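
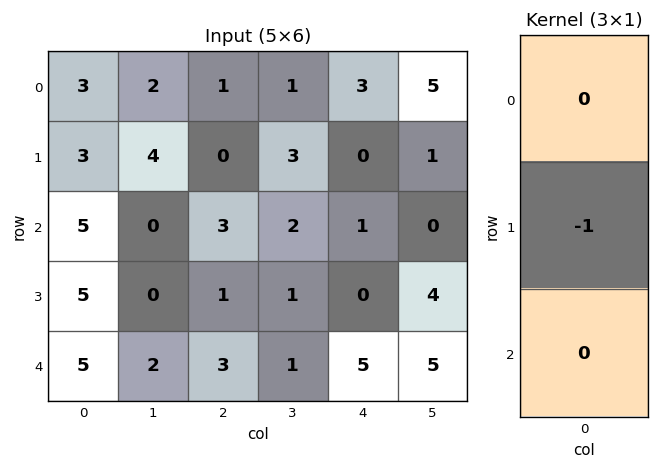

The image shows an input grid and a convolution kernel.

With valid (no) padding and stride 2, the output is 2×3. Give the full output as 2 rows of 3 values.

Output[0,0]: The receptive field on the input at this output position is [3 / 3 / 5]. Elementwise product with the kernel and sum: 3·-1.
Output[0,1]: The receptive field on the input at this output position is [1 / 0 / 3]. Elementwise product with the kernel and sum: 0·-1.

-3 0 0
-5 -1 0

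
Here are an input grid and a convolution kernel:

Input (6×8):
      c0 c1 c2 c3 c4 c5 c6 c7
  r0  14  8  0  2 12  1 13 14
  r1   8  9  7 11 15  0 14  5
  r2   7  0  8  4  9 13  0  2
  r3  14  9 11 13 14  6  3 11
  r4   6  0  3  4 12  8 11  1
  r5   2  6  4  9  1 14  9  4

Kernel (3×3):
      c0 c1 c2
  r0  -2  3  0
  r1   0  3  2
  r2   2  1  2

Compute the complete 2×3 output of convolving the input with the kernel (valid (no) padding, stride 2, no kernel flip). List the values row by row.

Output[0,0]: The receptive field on the input at this output position is [14 8 0 / 8 9 7 / 7 0 8]. Elementwise product with the kernel and sum: 14·-2 + 8·3 + 9·3 + 7·2 + 7·2 + 0·1 + 8·2.

67 107 38
53 97 99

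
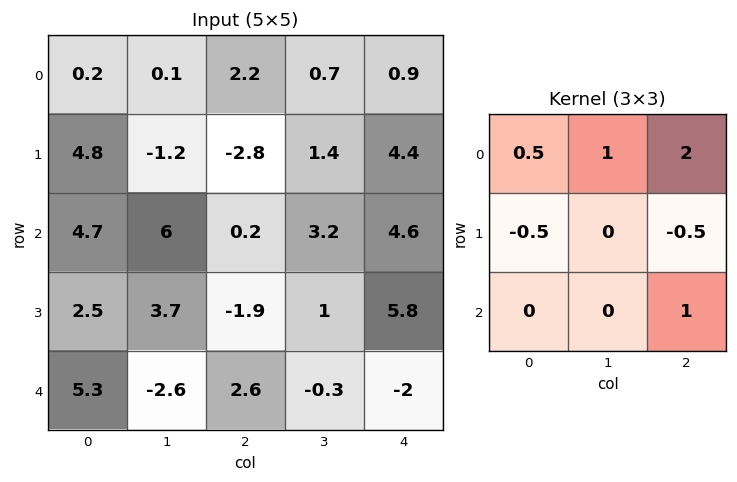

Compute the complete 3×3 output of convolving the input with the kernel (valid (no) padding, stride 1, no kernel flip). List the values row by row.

3.8 6.75 7.4
-8.75 -4.2 12.2
11.05 6.95 8.55

Output[0,0]: The receptive field on the input at this output position is [0.2 0.1 2.2 / 4.8 -1.2 -2.8 / 4.7 6 0.2]. Elementwise product with the kernel and sum: 0.2·0.5 + 0.1·1 + 2.2·2 + 4.8·-0.5 + -2.8·-0.5 + 0.2·1.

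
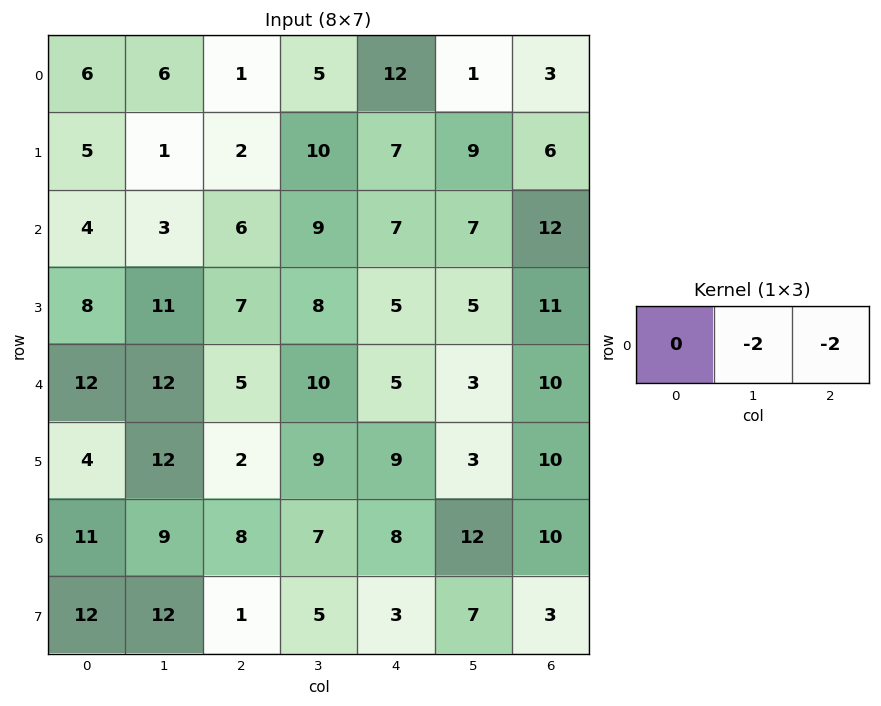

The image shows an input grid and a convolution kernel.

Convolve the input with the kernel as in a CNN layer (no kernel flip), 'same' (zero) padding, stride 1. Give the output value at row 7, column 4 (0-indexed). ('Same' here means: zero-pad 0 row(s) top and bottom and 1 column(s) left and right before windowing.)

The receptive field on the zero-padded input at this output position is [5 3 7]. Elementwise product with the kernel and sum: 3·-2 + 7·-2.

-20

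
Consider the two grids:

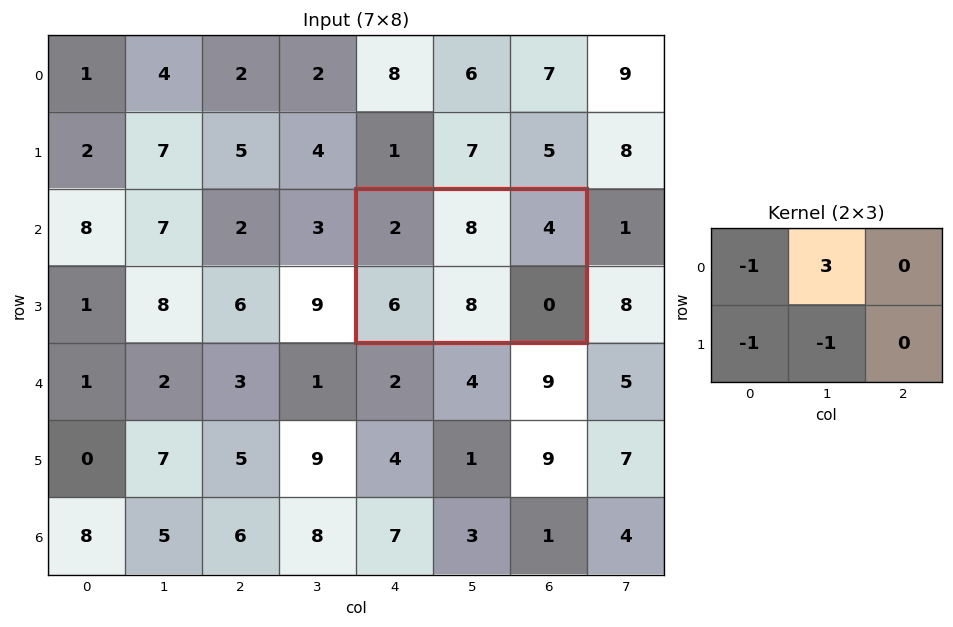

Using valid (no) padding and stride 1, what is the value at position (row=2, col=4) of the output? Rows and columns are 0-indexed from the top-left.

8

The receptive field on the input at this output position is [2 8 4 / 6 8 0]. Elementwise product with the kernel and sum: 2·-1 + 8·3 + 6·-1 + 8·-1.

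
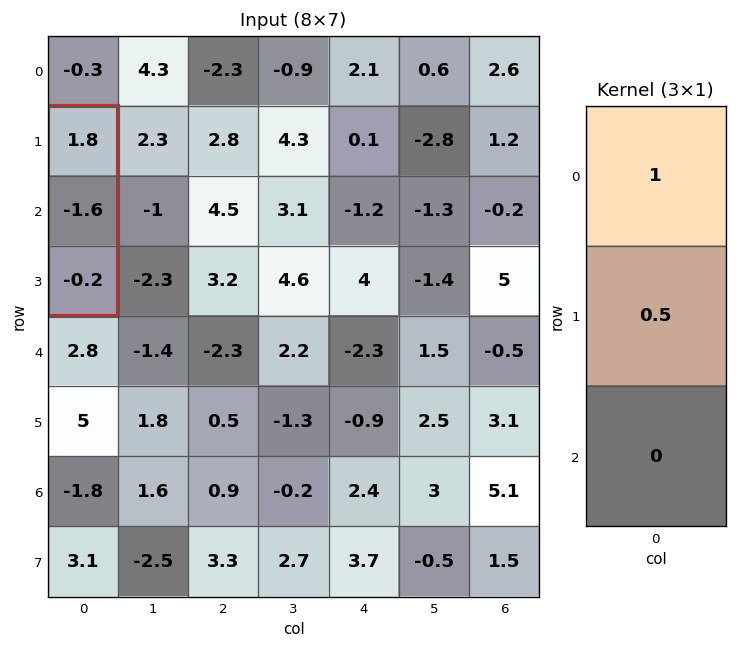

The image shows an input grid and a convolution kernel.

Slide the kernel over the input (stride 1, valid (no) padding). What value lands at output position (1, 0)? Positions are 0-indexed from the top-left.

1

The receptive field on the input at this output position is [1.8 / -1.6 / -0.2]. Elementwise product with the kernel and sum: 1.8·1 + -1.6·0.5.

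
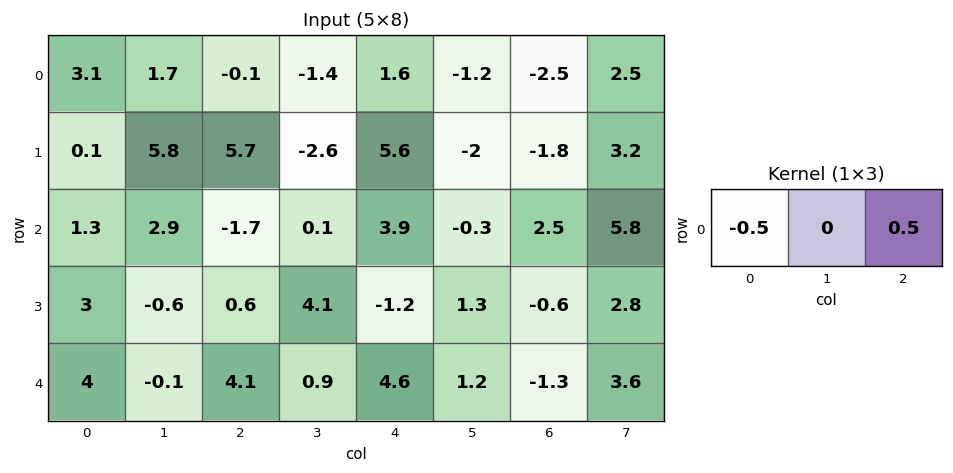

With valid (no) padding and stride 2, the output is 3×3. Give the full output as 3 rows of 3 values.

-1.6 0.85 -2.05
-1.5 2.8 -0.7
0.05 0.25 -2.95

Output[0,0]: The receptive field on the input at this output position is [3.1 1.7 -0.1]. Elementwise product with the kernel and sum: 3.1·-0.5 + -0.1·0.5.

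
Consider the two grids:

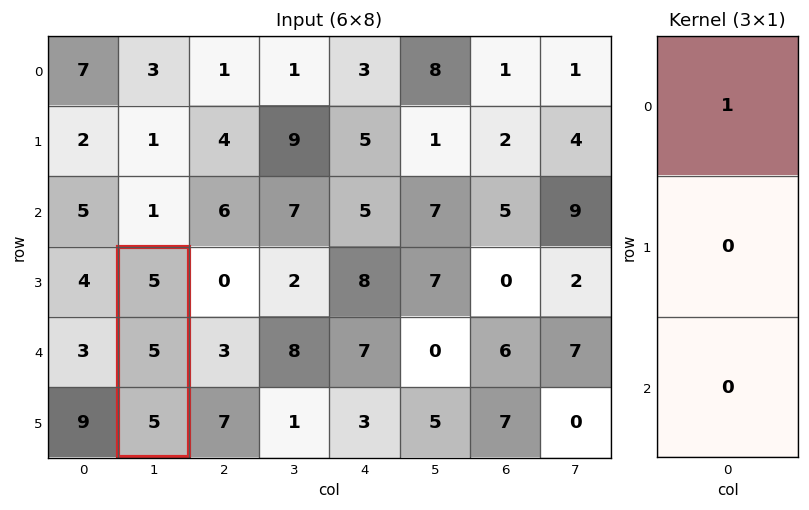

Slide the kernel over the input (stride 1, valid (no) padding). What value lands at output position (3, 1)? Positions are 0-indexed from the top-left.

The receptive field on the input at this output position is [5 / 5 / 5]. Elementwise product with the kernel and sum: 5·1.

5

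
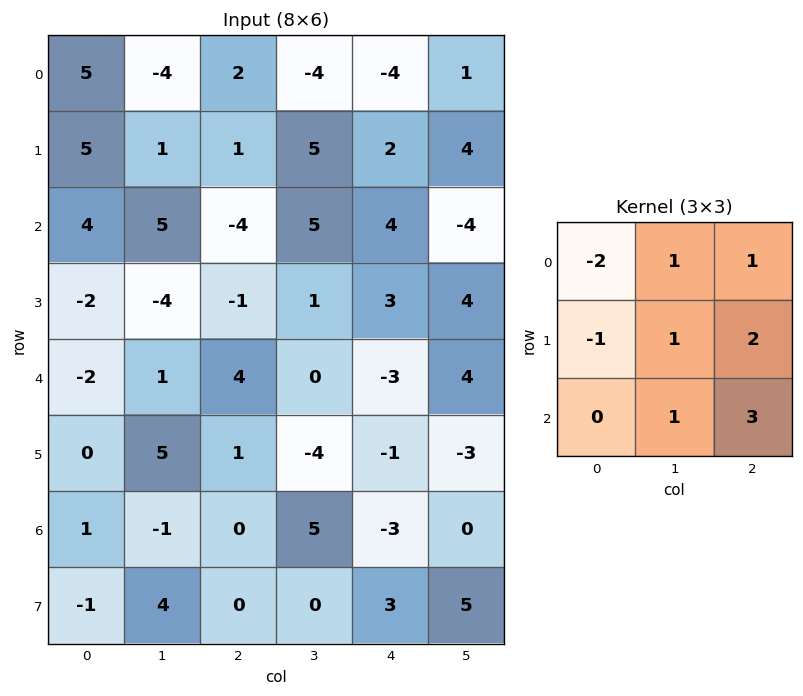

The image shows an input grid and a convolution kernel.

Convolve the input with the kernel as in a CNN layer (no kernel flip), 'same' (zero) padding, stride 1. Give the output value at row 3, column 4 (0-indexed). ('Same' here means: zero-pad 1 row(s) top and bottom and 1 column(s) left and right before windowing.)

9

The receptive field on the zero-padded input at this output position is [5 4 -4 / 1 3 4 / 0 -3 4]. Elementwise product with the kernel and sum: 5·-2 + 4·1 + -4·1 + 1·-1 + 3·1 + 4·2 + -3·1 + 4·3.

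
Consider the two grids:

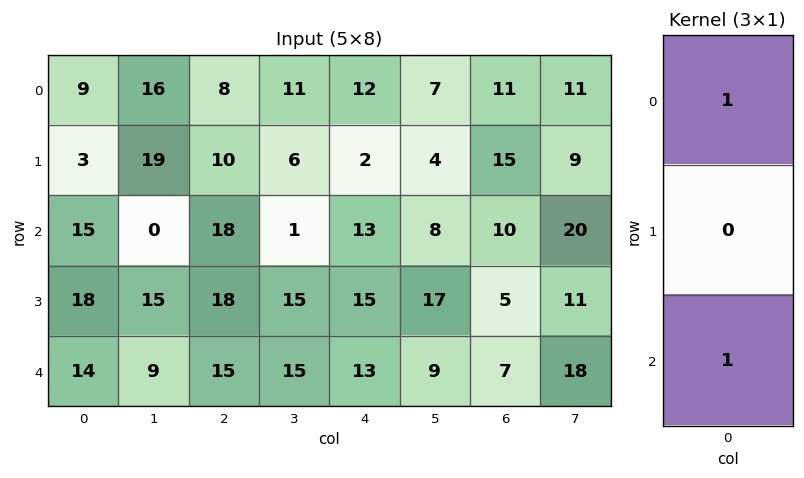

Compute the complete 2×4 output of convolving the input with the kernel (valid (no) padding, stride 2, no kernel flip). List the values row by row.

24 26 25 21
29 33 26 17

Output[0,0]: The receptive field on the input at this output position is [9 / 3 / 15]. Elementwise product with the kernel and sum: 9·1 + 15·1.
Output[0,1]: The receptive field on the input at this output position is [8 / 10 / 18]. Elementwise product with the kernel and sum: 8·1 + 18·1.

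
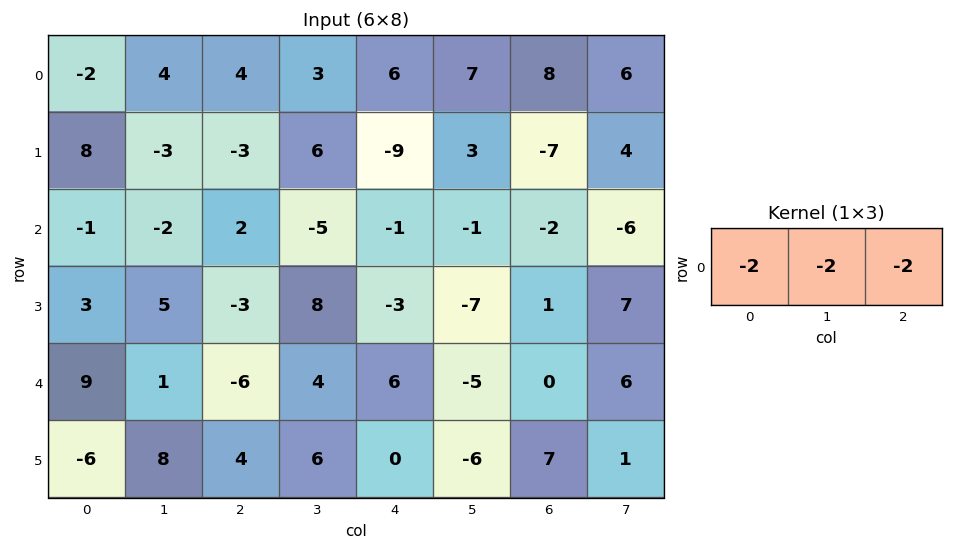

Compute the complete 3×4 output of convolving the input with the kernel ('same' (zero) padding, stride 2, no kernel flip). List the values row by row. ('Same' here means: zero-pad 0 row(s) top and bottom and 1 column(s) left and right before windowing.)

Output[0,0]: The receptive field on the zero-padded input at this output position is [0 -2 4]. Elementwise product with the kernel and sum: 0·-2 + -2·-2 + 4·-2.

-4 -22 -32 -42
6 10 14 18
-20 2 -10 -2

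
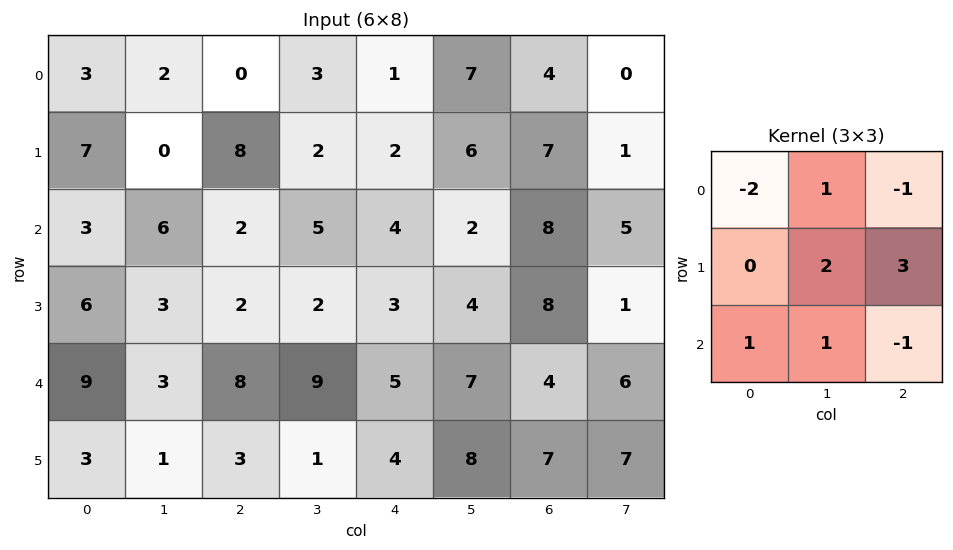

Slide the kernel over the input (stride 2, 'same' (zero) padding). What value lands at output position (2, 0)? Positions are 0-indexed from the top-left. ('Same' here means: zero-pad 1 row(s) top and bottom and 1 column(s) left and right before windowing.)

32

The receptive field on the zero-padded input at this output position is [0 6 3 / 0 9 3 / 0 3 1]. Elementwise product with the kernel and sum: 0·-2 + 6·1 + 3·-1 + 9·2 + 3·3 + 0·1 + 3·1 + 1·-1.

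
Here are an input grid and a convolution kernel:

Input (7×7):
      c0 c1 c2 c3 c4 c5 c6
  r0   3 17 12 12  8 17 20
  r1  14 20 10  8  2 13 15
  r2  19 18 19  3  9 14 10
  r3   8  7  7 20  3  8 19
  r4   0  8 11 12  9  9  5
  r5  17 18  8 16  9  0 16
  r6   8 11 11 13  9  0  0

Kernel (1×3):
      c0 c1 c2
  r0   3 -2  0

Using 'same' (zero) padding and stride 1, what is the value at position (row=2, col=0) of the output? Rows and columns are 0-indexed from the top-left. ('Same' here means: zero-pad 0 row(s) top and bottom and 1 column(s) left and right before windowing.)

-38

The receptive field on the zero-padded input at this output position is [0 19 18]. Elementwise product with the kernel and sum: 0·3 + 19·-2.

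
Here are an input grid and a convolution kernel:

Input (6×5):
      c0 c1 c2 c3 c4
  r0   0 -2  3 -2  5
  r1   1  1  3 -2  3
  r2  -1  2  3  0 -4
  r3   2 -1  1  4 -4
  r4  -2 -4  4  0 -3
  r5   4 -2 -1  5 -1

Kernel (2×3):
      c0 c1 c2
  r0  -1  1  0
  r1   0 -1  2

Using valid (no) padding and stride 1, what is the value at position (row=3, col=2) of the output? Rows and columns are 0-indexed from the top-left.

-3

The receptive field on the input at this output position is [1 4 -4 / 4 0 -3]. Elementwise product with the kernel and sum: 1·-1 + 4·1 + 0·-1 + -3·2.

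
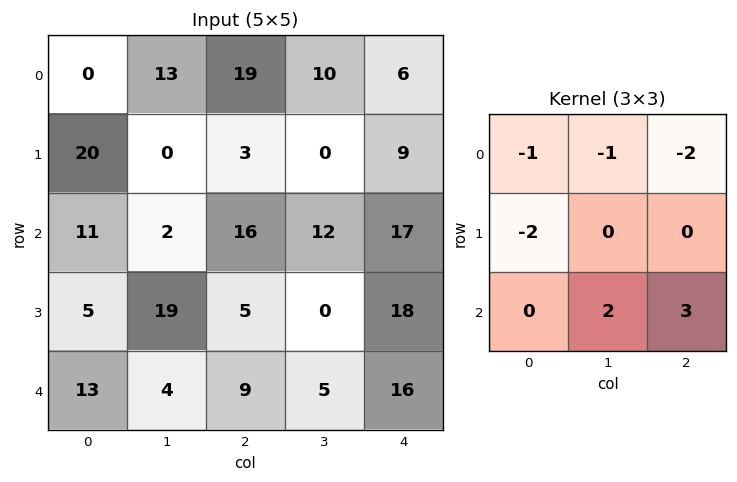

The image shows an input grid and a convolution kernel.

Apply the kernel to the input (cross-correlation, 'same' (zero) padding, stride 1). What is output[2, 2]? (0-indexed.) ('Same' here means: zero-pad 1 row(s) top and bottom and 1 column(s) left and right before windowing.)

The receptive field on the zero-padded input at this output position is [0 3 0 / 2 16 12 / 19 5 0]. Elementwise product with the kernel and sum: 0·-1 + 3·-1 + 0·-2 + 2·-2 + 5·2 + 0·3.

3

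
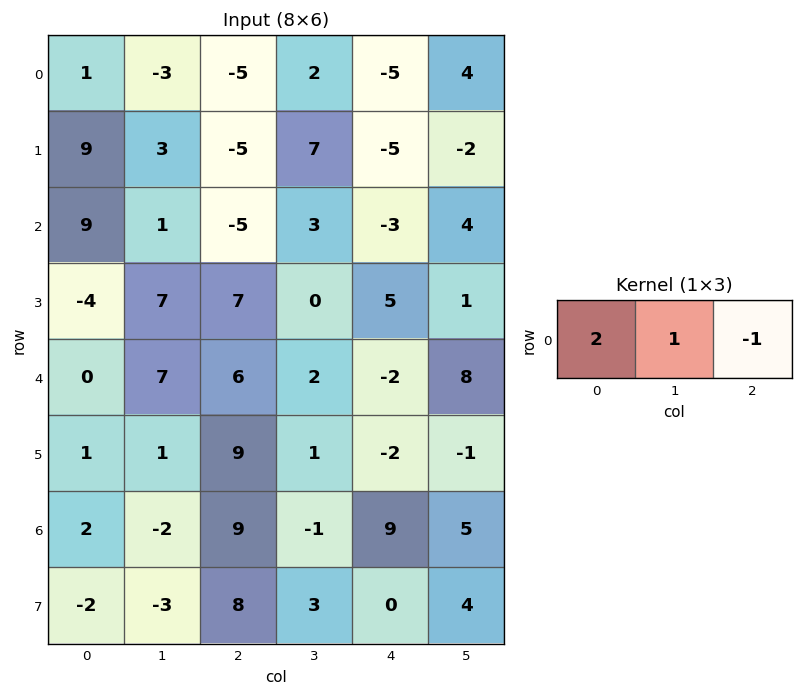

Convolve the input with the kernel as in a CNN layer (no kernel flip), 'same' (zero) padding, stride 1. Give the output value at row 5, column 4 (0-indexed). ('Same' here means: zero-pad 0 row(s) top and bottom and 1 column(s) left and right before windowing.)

1

The receptive field on the zero-padded input at this output position is [1 -2 -1]. Elementwise product with the kernel and sum: 1·2 + -2·1 + -1·-1.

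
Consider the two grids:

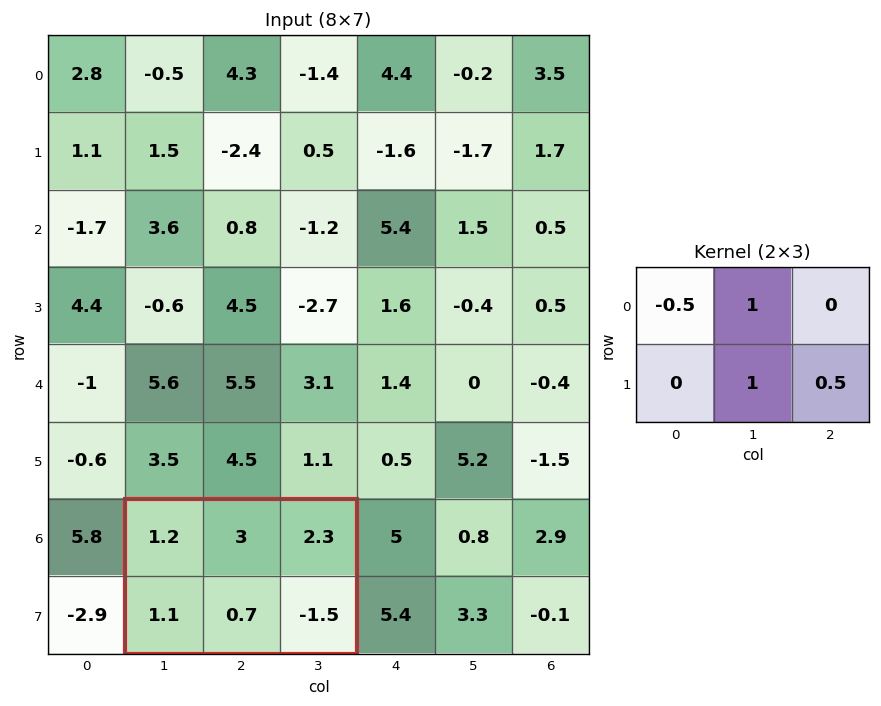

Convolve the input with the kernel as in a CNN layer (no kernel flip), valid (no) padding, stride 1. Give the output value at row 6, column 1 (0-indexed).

The receptive field on the input at this output position is [1.2 3 2.3 / 1.1 0.7 -1.5]. Elementwise product with the kernel and sum: 1.2·-0.5 + 3·1 + 0.7·1 + -1.5·0.5.

2.35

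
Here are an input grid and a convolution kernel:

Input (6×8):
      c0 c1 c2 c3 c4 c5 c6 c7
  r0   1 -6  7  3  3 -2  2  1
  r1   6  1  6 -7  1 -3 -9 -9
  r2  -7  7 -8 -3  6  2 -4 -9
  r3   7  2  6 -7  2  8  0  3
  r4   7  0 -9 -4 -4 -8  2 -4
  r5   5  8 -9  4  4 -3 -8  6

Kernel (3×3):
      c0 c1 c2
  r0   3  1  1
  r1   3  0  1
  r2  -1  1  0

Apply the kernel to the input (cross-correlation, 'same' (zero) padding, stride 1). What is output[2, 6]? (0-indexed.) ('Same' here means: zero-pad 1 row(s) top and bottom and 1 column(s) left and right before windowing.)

-38

The receptive field on the zero-padded input at this output position is [-3 -9 -9 / 2 -4 -9 / 8 0 3]. Elementwise product with the kernel and sum: -3·3 + -9·1 + -9·1 + 2·3 + -9·1 + 8·-1 + 0·1.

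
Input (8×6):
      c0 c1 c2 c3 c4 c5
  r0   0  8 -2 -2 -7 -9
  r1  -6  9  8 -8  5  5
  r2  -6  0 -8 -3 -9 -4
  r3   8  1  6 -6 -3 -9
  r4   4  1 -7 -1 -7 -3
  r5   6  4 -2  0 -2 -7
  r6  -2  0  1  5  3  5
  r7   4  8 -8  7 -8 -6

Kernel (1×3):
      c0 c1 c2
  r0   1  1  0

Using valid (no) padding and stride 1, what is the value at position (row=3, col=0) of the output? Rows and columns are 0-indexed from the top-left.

9

The receptive field on the input at this output position is [8 1 6]. Elementwise product with the kernel and sum: 8·1 + 1·1.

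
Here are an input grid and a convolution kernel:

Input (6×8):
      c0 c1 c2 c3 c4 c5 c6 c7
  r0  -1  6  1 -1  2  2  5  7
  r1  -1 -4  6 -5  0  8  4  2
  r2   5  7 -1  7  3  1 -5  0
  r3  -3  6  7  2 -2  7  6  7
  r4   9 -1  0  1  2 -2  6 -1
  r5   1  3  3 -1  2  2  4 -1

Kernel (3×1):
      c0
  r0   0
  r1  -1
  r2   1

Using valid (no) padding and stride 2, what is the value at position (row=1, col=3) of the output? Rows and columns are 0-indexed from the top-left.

0

The receptive field on the input at this output position is [-5 / 6 / 6]. Elementwise product with the kernel and sum: 6·-1 + 6·1.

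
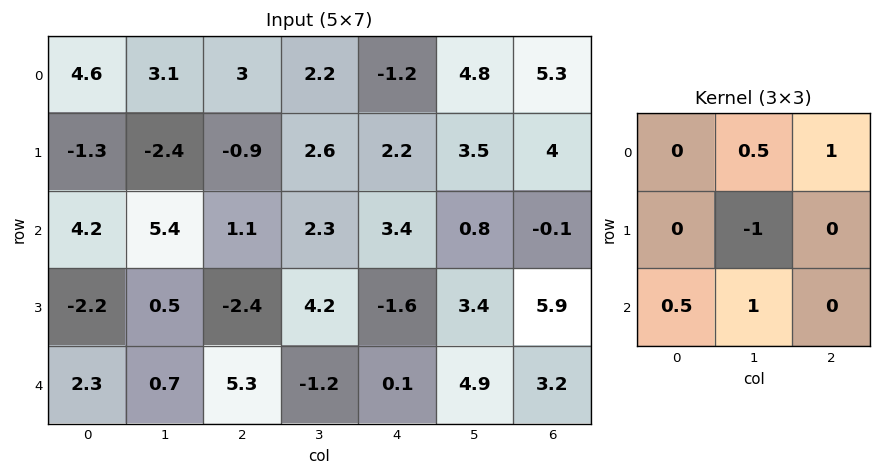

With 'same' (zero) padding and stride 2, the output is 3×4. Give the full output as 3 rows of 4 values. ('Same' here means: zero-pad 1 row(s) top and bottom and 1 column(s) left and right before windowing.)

-5.9 -5.1 4.7 0.45
-9.45 -1.1 1.7 9.7
-2.9 -2.3 2.5 -0.25

Output[0,0]: The receptive field on the zero-padded input at this output position is [0 0 0 / 0 4.6 3.1 / 0 -1.3 -2.4]. Elementwise product with the kernel and sum: 0·0.5 + 0·1 + 4.6·-1 + 0·0.5 + -1.3·1.
Output[0,1]: The receptive field on the zero-padded input at this output position is [0 0 0 / 3.1 3 2.2 / -2.4 -0.9 2.6]. Elementwise product with the kernel and sum: 0·0.5 + 0·1 + 3·-1 + -2.4·0.5 + -0.9·1.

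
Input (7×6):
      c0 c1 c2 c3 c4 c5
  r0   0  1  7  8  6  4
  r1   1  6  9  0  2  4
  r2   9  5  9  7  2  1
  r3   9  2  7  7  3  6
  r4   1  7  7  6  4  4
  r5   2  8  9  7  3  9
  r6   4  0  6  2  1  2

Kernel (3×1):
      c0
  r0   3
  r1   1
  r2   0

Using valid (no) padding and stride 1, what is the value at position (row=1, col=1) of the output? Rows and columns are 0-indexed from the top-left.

The receptive field on the input at this output position is [6 / 5 / 2]. Elementwise product with the kernel and sum: 6·3 + 5·1.

23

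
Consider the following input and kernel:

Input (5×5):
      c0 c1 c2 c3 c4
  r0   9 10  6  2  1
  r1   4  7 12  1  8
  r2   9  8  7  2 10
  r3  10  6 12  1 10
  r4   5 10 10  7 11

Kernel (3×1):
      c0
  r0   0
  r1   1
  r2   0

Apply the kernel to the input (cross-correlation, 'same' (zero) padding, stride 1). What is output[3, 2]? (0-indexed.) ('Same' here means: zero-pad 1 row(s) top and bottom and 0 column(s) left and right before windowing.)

12

The receptive field on the zero-padded input at this output position is [7 / 12 / 10]. Elementwise product with the kernel and sum: 12·1.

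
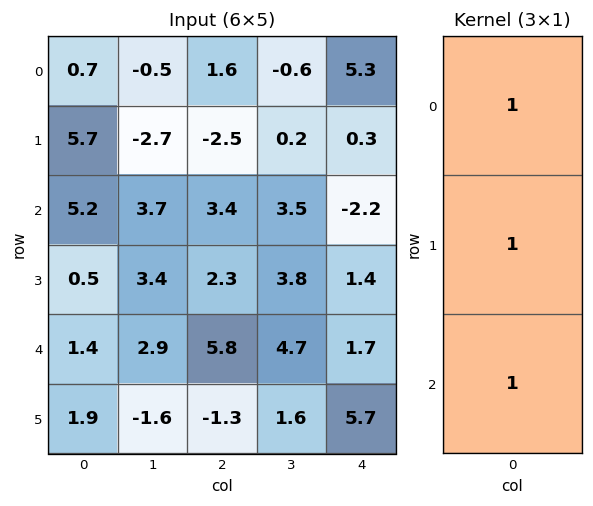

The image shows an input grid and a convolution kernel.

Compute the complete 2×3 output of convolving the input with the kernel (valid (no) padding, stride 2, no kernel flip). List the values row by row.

11.6 2.5 3.4
7.1 11.5 0.9

Output[0,0]: The receptive field on the input at this output position is [0.7 / 5.7 / 5.2]. Elementwise product with the kernel and sum: 0.7·1 + 5.7·1 + 5.2·1.
Output[0,1]: The receptive field on the input at this output position is [1.6 / -2.5 / 3.4]. Elementwise product with the kernel and sum: 1.6·1 + -2.5·1 + 3.4·1.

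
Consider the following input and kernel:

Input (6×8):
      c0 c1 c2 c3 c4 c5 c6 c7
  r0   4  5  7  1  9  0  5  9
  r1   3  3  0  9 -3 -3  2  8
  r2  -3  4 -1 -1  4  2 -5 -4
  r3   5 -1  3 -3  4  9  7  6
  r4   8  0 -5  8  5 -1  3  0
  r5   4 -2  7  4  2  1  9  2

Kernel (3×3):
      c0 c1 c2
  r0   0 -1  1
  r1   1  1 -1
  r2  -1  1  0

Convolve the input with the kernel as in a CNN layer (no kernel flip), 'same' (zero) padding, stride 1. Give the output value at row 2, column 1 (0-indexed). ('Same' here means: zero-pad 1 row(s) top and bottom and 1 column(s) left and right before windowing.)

The receptive field on the zero-padded input at this output position is [3 3 0 / -3 4 -1 / 5 -1 3]. Elementwise product with the kernel and sum: 3·-1 + 0·1 + -3·1 + 4·1 + -1·-1 + 5·-1 + -1·1.

-7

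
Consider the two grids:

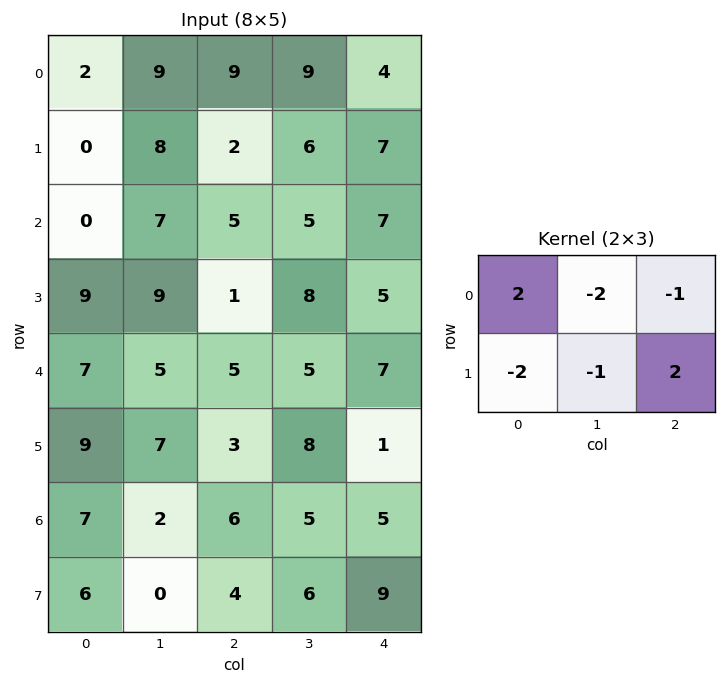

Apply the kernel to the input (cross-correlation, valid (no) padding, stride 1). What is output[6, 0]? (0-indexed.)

0

The receptive field on the input at this output position is [7 2 6 / 6 0 4]. Elementwise product with the kernel and sum: 7·2 + 2·-2 + 6·-1 + 6·-2 + 0·-1 + 4·2.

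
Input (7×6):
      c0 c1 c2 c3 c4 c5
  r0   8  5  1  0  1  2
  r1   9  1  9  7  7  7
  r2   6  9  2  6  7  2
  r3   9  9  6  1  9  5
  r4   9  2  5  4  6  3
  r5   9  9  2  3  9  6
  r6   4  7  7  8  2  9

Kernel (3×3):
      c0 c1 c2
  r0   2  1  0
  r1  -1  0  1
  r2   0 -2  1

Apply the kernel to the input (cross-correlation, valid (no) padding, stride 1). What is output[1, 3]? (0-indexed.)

The receptive field on the input at this output position is [7 7 7 / 6 7 2 / 1 9 5]. Elementwise product with the kernel and sum: 7·2 + 7·1 + 6·-1 + 2·1 + 9·-2 + 5·1.

4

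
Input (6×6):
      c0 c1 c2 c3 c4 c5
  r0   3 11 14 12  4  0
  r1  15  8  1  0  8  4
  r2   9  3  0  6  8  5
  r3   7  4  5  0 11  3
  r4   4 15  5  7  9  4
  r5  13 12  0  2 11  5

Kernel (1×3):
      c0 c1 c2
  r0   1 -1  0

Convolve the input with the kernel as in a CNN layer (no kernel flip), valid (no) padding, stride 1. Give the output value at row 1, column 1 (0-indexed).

The receptive field on the input at this output position is [8 1 0]. Elementwise product with the kernel and sum: 8·1 + 1·-1.

7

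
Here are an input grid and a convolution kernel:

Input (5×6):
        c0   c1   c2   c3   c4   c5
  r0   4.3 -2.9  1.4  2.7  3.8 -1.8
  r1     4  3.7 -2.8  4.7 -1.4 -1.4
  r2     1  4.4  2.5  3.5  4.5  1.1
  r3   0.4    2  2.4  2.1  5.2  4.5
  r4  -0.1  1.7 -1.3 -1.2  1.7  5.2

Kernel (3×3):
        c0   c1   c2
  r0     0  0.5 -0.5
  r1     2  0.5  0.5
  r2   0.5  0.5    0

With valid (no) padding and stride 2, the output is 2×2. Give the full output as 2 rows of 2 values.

9 -1.5
4.75 6.7

Output[0,0]: The receptive field on the input at this output position is [4.3 -2.9 1.4 / 4 3.7 -2.8 / 1 4.4 2.5]. Elementwise product with the kernel and sum: -2.9·0.5 + 1.4·-0.5 + 4·2 + 3.7·0.5 + -2.8·0.5 + 1·0.5 + 4.4·0.5.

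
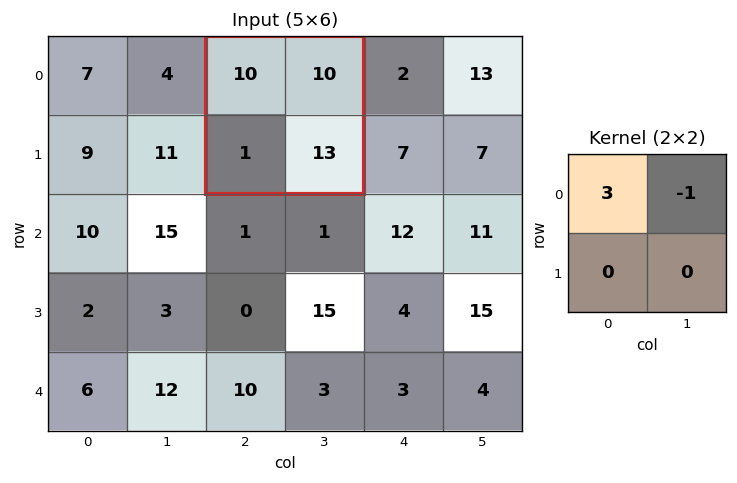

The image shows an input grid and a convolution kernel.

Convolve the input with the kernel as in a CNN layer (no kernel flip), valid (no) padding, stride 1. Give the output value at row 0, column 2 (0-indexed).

20

The receptive field on the input at this output position is [10 10 / 1 13]. Elementwise product with the kernel and sum: 10·3 + 10·-1.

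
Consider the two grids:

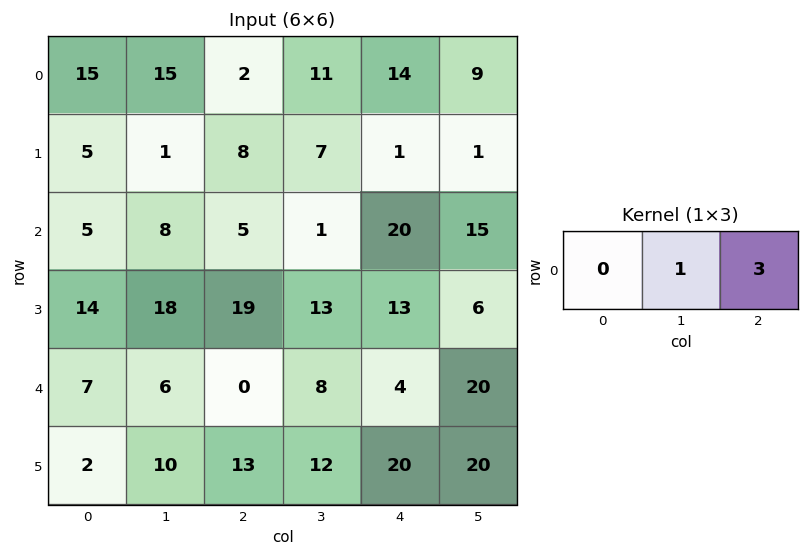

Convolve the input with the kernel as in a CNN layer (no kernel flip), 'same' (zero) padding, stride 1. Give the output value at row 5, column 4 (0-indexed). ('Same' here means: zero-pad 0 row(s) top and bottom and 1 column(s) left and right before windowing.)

80

The receptive field on the zero-padded input at this output position is [12 20 20]. Elementwise product with the kernel and sum: 20·1 + 20·3.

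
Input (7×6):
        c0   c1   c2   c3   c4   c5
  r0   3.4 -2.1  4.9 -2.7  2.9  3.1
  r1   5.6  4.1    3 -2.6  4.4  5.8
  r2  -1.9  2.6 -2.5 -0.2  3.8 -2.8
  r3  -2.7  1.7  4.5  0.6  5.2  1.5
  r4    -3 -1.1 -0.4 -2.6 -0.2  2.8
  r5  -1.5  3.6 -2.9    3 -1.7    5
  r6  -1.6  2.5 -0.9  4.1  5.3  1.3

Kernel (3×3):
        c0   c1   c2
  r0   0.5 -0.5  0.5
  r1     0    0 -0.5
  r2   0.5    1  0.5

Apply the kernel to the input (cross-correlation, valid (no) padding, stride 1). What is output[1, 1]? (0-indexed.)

The receptive field on the input at this output position is [4.1 3 -2.6 / 2.6 -2.5 -0.2 / 1.7 4.5 0.6]. Elementwise product with the kernel and sum: 4.1·0.5 + 3·-0.5 + -2.6·0.5 + -0.2·-0.5 + 1.7·0.5 + 4.5·1 + 0.6·0.5.

5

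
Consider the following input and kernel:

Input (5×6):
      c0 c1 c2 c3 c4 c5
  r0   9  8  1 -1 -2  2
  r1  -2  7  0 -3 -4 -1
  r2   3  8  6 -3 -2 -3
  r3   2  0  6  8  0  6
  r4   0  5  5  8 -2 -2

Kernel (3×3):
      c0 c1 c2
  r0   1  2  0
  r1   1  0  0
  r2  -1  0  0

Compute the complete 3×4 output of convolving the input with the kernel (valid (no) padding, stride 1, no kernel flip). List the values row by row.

Output[0,0]: The receptive field on the input at this output position is [9 8 1 / -2 7 0 / 3 8 6]. Elementwise product with the kernel and sum: 9·1 + 8·2 + -2·1 + 3·-1.

20 9 -7 -5
13 15 -6 -22
21 15 1 -7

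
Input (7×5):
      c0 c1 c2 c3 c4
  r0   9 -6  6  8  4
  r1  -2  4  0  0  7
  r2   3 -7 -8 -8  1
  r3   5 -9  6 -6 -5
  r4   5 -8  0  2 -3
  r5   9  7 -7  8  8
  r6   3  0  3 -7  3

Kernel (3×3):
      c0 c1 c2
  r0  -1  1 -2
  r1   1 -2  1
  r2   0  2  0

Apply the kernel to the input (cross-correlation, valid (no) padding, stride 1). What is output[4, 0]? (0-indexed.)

The receptive field on the input at this output position is [5 -8 0 / 9 7 -7 / 3 0 3]. Elementwise product with the kernel and sum: 5·-1 + -8·1 + 0·-2 + 9·1 + 7·-2 + -7·1 + 0·2.

-25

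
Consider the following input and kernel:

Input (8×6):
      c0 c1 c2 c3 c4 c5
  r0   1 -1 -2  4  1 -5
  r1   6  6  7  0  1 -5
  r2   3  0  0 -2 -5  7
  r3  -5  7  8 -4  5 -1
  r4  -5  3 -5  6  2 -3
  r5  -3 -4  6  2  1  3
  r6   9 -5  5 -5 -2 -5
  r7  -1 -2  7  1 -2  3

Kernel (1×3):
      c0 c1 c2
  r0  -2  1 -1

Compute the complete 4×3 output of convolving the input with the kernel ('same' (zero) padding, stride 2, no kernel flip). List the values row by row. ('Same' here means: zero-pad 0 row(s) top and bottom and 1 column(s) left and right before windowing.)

2 -4 -2
3 2 -8
-8 -17 -7
14 20 13

Output[0,0]: The receptive field on the zero-padded input at this output position is [0 1 -1]. Elementwise product with the kernel and sum: 0·-2 + 1·1 + -1·-1.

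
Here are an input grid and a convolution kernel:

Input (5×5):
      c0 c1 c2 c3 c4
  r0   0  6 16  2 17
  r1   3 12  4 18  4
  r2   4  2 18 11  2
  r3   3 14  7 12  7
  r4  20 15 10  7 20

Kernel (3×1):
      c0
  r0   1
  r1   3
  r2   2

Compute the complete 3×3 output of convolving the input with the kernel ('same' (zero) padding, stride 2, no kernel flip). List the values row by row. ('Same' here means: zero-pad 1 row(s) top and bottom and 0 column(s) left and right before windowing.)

Output[0,0]: The receptive field on the zero-padded input at this output position is [0 / 0 / 3]. Elementwise product with the kernel and sum: 0·1 + 0·3 + 3·2.
Output[0,1]: The receptive field on the zero-padded input at this output position is [0 / 16 / 4]. Elementwise product with the kernel and sum: 0·1 + 16·3 + 4·2.

6 56 59
21 72 24
63 37 67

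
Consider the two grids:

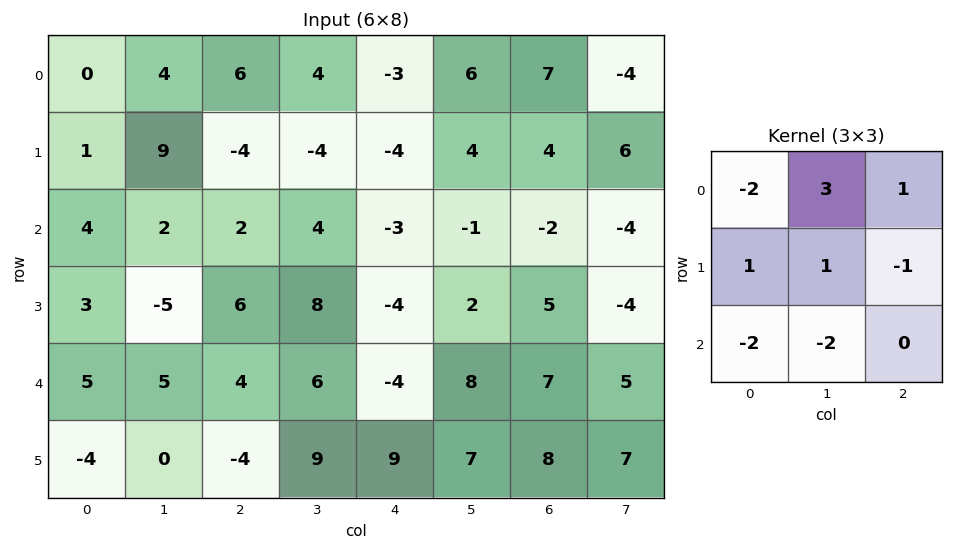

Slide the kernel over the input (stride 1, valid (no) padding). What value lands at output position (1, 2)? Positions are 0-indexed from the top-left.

-27

The receptive field on the input at this output position is [-4 -4 -4 / 2 4 -3 / 6 8 -4]. Elementwise product with the kernel and sum: -4·-2 + -4·3 + -4·1 + 2·1 + 4·1 + -3·-1 + 6·-2 + 8·-2.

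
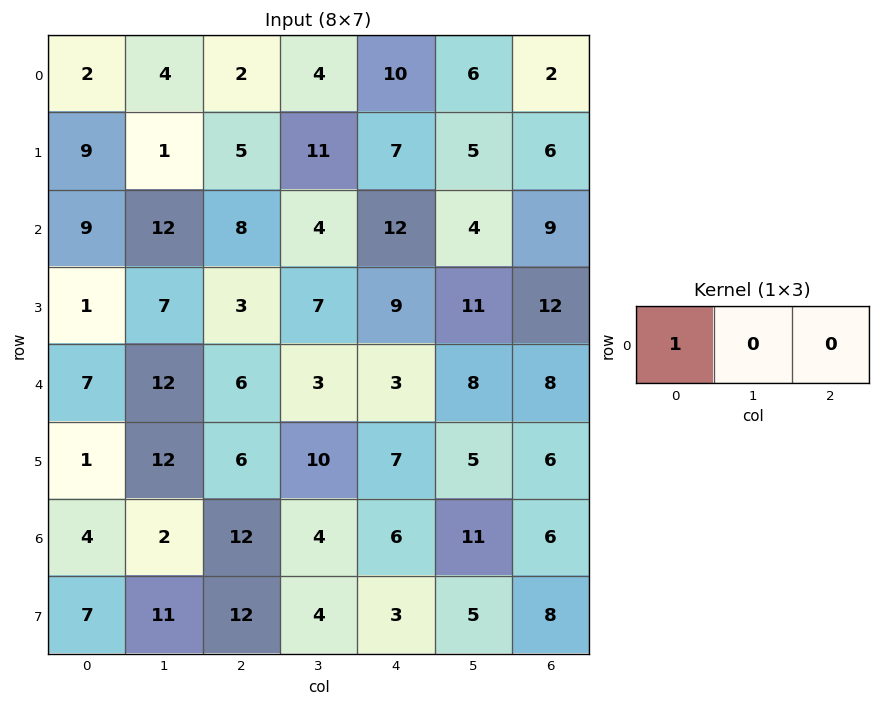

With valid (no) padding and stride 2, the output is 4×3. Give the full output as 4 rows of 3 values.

2 2 10
9 8 12
7 6 3
4 12 6

Output[0,0]: The receptive field on the input at this output position is [2 4 2]. Elementwise product with the kernel and sum: 2·1.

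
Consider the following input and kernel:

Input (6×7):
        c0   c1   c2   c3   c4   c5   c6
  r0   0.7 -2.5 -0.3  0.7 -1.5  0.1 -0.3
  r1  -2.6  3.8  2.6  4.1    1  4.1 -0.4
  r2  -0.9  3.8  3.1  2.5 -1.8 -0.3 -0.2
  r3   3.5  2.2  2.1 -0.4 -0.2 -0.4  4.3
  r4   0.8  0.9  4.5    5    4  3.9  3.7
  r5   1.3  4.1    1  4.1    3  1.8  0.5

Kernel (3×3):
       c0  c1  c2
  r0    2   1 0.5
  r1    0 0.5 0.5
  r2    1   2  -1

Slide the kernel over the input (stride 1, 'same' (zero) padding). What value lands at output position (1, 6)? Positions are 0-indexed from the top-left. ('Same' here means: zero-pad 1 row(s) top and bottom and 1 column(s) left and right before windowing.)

The receptive field on the zero-padded input at this output position is [0.1 -0.3 0 / 4.1 -0.4 0 / -0.3 -0.2 0]. Elementwise product with the kernel and sum: 0.1·2 + -0.3·1 + 0·0.5 + -0.4·0.5 + 0·0.5 + -0.3·1 + -0.2·2 + 0·-1.

-1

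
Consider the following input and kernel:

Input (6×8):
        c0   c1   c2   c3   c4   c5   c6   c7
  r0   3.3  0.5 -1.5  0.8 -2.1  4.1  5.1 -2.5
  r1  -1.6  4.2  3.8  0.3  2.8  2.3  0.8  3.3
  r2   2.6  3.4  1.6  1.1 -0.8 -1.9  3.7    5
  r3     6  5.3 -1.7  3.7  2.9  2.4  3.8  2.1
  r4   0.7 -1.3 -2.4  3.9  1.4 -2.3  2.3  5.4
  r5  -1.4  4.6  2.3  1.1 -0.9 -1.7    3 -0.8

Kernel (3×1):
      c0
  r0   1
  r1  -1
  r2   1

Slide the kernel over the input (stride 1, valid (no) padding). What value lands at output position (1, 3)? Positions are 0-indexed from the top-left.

The receptive field on the input at this output position is [0.3 / 1.1 / 3.7]. Elementwise product with the kernel and sum: 0.3·1 + 1.1·-1 + 3.7·1.

2.9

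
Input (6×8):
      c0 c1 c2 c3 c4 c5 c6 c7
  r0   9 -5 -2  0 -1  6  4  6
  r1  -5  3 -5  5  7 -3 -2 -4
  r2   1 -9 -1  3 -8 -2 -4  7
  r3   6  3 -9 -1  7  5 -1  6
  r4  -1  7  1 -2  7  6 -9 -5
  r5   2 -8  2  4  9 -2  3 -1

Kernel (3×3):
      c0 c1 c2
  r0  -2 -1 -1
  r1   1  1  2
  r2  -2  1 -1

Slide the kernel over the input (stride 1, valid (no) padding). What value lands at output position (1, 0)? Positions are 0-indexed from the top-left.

The receptive field on the input at this output position is [-5 3 -5 / 1 -9 -1 / 6 3 -9]. Elementwise product with the kernel and sum: -5·-2 + 3·-1 + -5·-1 + 1·1 + -9·1 + -1·2 + 6·-2 + 3·1 + -9·-1.

2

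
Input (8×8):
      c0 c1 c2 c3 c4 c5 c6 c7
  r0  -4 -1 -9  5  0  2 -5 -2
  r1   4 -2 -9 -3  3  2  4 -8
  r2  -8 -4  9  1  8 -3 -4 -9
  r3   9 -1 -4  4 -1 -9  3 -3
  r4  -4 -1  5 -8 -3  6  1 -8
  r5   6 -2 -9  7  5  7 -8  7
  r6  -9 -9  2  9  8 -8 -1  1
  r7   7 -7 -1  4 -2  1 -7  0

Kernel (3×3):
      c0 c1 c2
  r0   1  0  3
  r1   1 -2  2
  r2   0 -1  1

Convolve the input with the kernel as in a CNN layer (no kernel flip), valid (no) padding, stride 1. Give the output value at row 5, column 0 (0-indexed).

The receptive field on the input at this output position is [6 -2 -9 / -9 -9 2 / 7 -7 -1]. Elementwise product with the kernel and sum: 6·1 + -9·3 + -9·1 + -9·-2 + 2·2 + -7·-1 + -1·1.

-2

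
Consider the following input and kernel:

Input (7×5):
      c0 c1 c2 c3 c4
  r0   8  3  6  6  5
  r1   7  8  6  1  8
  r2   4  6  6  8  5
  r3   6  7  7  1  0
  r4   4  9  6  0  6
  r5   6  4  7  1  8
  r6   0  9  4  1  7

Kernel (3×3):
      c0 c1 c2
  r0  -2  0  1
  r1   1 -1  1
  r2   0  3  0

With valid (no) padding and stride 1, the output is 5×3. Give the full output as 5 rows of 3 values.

Output[0,0]: The receptive field on the input at this output position is [8 3 6 / 7 8 6 / 4 6 6]. Elementwise product with the kernel and sum: 8·-2 + 6·1 + 7·1 + 8·-1 + 6·1 + 6·3.
Output[0,1]: The receptive field on the input at this output position is [3 6 6 / 8 6 1 / 6 6 8]. Elementwise product with the kernel and sum: 3·-2 + 6·1 + 8·1 + 6·-1 + 1·1 + 6·3.

13 21 30
17 14 2
31 15 -1
8 11 1
34 -8 11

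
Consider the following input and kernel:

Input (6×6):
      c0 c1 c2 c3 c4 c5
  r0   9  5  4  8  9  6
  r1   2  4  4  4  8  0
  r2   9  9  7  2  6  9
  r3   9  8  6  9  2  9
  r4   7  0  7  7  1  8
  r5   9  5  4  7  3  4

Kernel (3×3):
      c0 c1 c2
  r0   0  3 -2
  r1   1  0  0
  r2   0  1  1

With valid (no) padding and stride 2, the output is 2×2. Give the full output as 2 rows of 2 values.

Output[0,0]: The receptive field on the input at this output position is [9 5 4 / 2 4 4 / 9 9 7]. Elementwise product with the kernel and sum: 5·3 + 4·-2 + 2·1 + 9·1 + 7·1.

25 18
29 8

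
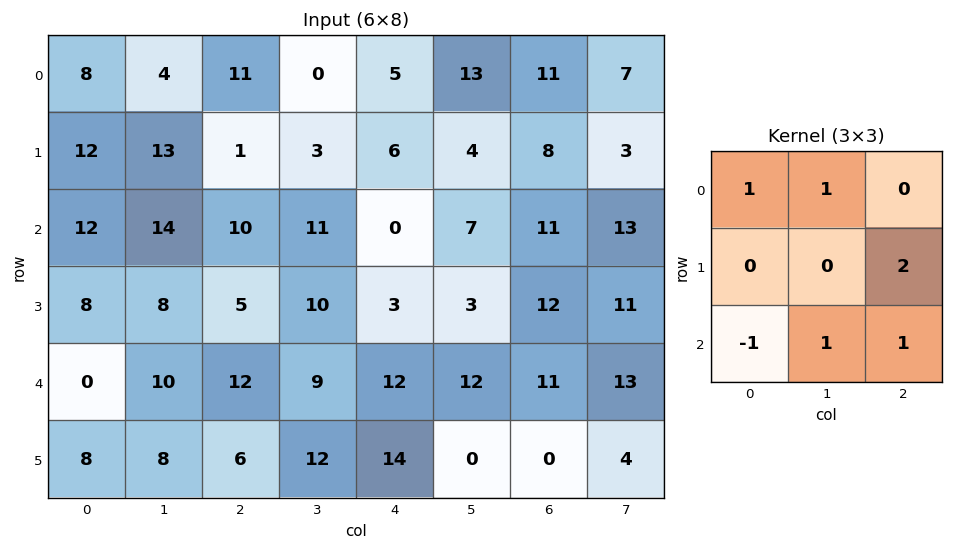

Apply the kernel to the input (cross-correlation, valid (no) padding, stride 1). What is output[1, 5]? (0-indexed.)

58

The receptive field on the input at this output position is [4 8 3 / 7 11 13 / 3 12 11]. Elementwise product with the kernel and sum: 4·1 + 8·1 + 13·2 + 3·-1 + 12·1 + 11·1.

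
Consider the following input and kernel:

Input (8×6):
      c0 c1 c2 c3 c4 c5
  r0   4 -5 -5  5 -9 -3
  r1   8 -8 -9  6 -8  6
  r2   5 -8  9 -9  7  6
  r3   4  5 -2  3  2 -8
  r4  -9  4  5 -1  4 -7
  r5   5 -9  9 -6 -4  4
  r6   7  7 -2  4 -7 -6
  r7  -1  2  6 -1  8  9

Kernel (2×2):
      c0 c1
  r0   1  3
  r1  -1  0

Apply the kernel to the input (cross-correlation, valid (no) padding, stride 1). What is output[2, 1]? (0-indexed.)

The receptive field on the input at this output position is [-8 9 / 5 -2]. Elementwise product with the kernel and sum: -8·1 + 9·3 + 5·-1.

14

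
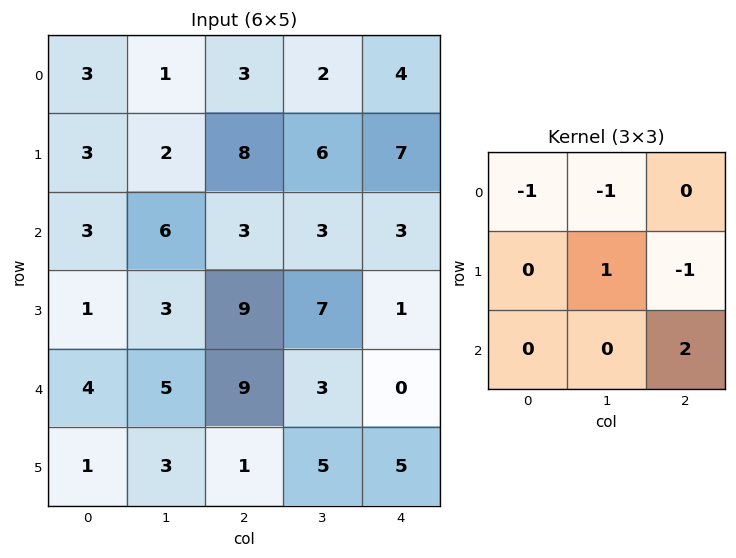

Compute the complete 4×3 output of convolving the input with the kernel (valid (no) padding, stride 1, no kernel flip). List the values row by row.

-4 4 0
16 4 -12
3 -1 0
-6 4 -3

Output[0,0]: The receptive field on the input at this output position is [3 1 3 / 3 2 8 / 3 6 3]. Elementwise product with the kernel and sum: 3·-1 + 1·-1 + 2·1 + 8·-1 + 3·2.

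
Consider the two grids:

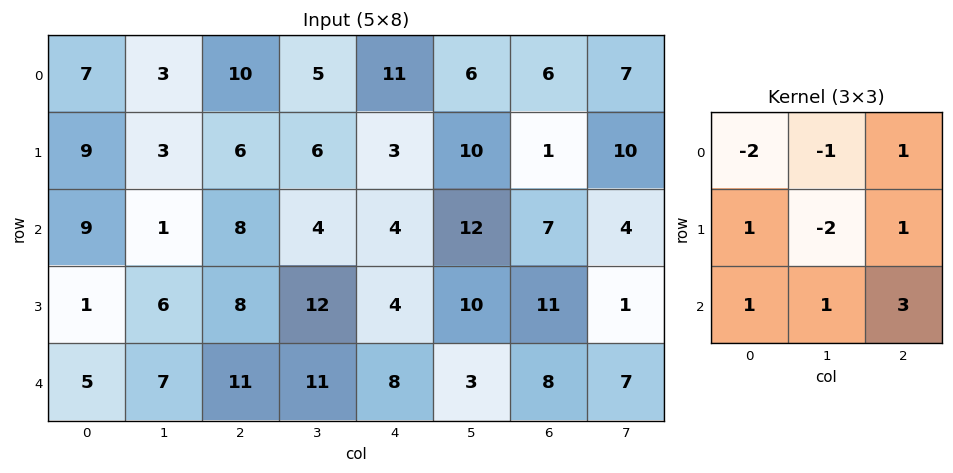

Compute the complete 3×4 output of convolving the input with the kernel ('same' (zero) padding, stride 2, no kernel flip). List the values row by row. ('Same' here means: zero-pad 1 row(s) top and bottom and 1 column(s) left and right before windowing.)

7 15 28 42
-4 33 49 15
2 -12 -20 -36

Output[0,0]: The receptive field on the zero-padded input at this output position is [0 0 0 / 0 7 3 / 0 9 3]. Elementwise product with the kernel and sum: 0·-2 + 0·-1 + 0·1 + 0·1 + 7·-2 + 3·1 + 0·1 + 9·1 + 3·3.
Output[0,1]: The receptive field on the zero-padded input at this output position is [0 0 0 / 3 10 5 / 3 6 6]. Elementwise product with the kernel and sum: 0·-2 + 0·-1 + 0·1 + 3·1 + 10·-2 + 5·1 + 3·1 + 6·1 + 6·3.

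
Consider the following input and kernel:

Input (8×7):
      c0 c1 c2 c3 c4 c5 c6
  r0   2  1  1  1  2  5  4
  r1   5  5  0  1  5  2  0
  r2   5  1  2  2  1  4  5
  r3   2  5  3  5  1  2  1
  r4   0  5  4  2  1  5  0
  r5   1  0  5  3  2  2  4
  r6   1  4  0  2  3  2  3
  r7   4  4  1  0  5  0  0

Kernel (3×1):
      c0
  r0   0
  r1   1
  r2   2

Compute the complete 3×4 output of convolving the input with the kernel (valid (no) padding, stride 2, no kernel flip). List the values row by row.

15 4 7 10
2 11 3 1
3 5 8 10

Output[0,0]: The receptive field on the input at this output position is [2 / 5 / 5]. Elementwise product with the kernel and sum: 5·1 + 5·2.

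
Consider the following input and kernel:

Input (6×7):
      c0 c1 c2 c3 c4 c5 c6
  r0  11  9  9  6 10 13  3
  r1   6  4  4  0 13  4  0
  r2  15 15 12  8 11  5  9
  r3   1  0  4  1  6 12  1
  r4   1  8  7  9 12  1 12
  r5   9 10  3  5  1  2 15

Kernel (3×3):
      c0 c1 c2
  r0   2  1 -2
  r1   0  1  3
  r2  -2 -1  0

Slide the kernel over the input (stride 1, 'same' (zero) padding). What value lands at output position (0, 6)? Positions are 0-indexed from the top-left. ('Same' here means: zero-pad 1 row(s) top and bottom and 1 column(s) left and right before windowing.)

The receptive field on the zero-padded input at this output position is [0 0 0 / 13 3 0 / 4 0 0]. Elementwise product with the kernel and sum: 0·2 + 0·1 + 0·-2 + 3·1 + 0·3 + 4·-2 + 0·-1.

-5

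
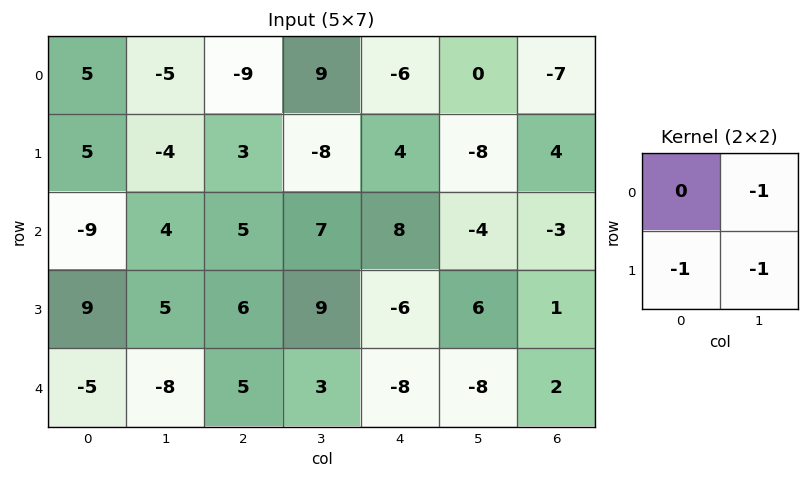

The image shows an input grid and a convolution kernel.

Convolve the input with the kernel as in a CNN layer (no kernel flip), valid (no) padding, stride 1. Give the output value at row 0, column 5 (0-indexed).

11

The receptive field on the input at this output position is [0 -7 / -8 4]. Elementwise product with the kernel and sum: -7·-1 + -8·-1 + 4·-1.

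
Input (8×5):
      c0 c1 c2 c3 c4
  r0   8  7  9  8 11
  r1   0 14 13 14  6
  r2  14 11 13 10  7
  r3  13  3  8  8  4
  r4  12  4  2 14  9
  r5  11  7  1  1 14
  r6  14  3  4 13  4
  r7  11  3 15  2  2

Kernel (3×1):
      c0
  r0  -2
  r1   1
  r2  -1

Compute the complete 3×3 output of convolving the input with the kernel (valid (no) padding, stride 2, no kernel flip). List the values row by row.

Output[0,0]: The receptive field on the input at this output position is [8 / 0 / 14]. Elementwise product with the kernel and sum: 8·-2 + 0·1 + 14·-1.
Output[0,1]: The receptive field on the input at this output position is [9 / 13 / 13]. Elementwise product with the kernel and sum: 9·-2 + 13·1 + 13·-1.

-30 -18 -23
-27 -20 -19
-27 -7 -8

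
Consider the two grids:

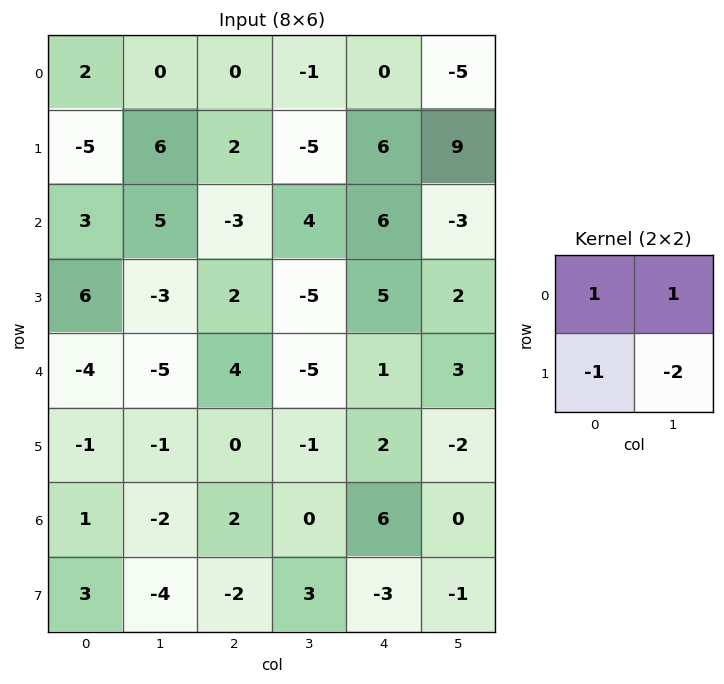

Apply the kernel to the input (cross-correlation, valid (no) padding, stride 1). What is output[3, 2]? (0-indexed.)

3

The receptive field on the input at this output position is [2 -5 / 4 -5]. Elementwise product with the kernel and sum: 2·1 + -5·1 + 4·-1 + -5·-2.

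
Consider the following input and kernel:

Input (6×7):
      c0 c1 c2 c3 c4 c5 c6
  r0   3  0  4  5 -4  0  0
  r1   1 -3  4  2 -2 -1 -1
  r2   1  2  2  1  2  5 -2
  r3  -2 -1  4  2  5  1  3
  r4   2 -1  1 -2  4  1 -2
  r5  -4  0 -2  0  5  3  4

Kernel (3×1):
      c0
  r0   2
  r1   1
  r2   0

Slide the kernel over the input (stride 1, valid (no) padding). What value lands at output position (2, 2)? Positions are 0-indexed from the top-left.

The receptive field on the input at this output position is [2 / 4 / 1]. Elementwise product with the kernel and sum: 2·2 + 4·1.

8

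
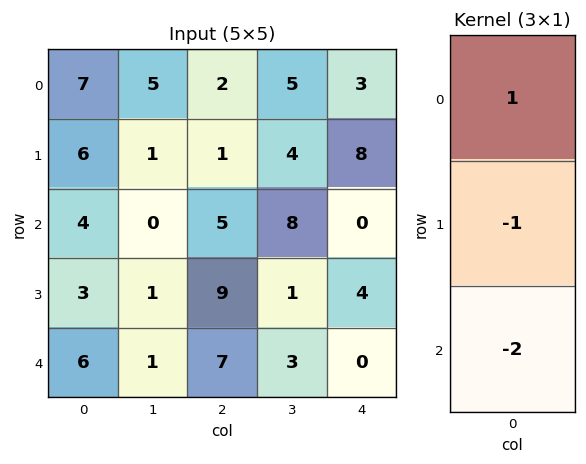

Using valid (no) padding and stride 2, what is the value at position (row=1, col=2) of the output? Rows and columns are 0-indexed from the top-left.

-4

The receptive field on the input at this output position is [0 / 4 / 0]. Elementwise product with the kernel and sum: 0·1 + 4·-1 + 0·-2.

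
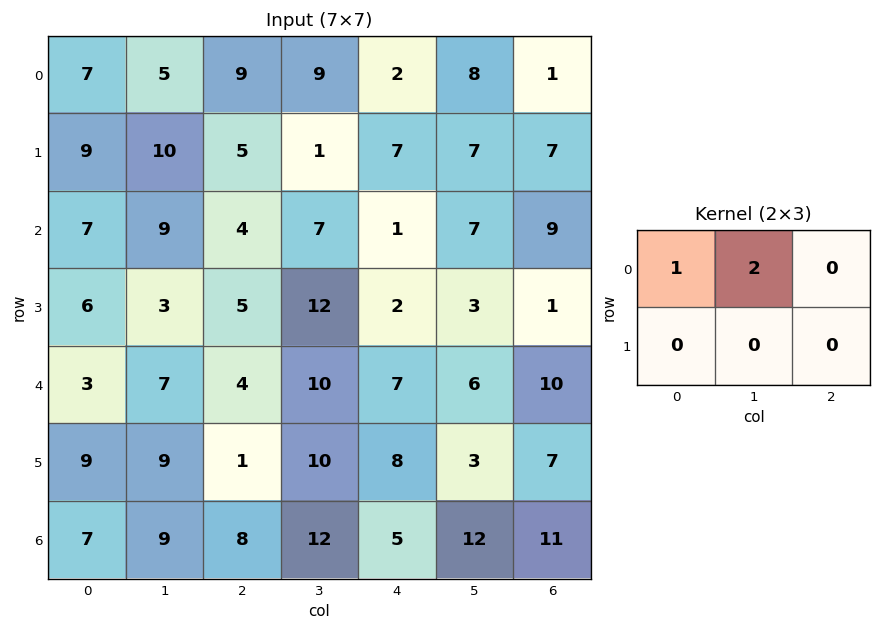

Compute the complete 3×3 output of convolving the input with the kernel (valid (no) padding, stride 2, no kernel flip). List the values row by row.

Output[0,0]: The receptive field on the input at this output position is [7 5 9 / 9 10 5]. Elementwise product with the kernel and sum: 7·1 + 5·2.

17 27 18
25 18 15
17 24 19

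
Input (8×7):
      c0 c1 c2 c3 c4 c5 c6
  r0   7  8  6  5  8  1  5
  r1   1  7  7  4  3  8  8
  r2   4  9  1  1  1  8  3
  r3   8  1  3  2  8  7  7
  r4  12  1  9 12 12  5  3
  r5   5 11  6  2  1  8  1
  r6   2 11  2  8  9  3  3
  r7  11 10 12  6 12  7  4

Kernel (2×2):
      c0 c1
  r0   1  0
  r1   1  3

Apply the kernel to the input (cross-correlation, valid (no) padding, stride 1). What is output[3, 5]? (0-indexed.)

21

The receptive field on the input at this output position is [7 7 / 5 3]. Elementwise product with the kernel and sum: 7·1 + 5·1 + 3·3.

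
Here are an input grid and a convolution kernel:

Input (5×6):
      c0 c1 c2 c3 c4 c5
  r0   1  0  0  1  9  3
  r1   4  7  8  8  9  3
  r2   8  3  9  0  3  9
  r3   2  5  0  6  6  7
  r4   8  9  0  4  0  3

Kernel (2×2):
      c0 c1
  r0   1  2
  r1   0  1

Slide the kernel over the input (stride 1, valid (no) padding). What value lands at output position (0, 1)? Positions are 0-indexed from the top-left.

8

The receptive field on the input at this output position is [0 0 / 7 8]. Elementwise product with the kernel and sum: 0·1 + 0·2 + 8·1.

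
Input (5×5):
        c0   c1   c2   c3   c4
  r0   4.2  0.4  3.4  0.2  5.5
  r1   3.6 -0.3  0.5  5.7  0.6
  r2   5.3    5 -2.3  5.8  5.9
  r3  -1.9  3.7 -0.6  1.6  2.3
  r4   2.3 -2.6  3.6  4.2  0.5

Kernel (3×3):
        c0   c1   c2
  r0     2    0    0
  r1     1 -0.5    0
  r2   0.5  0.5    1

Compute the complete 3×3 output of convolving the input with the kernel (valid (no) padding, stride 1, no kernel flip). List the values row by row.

15 7.4 12.1
10.3 8.7 -1.4
10.3 18.7 -1.6

Output[0,0]: The receptive field on the input at this output position is [4.2 0.4 3.4 / 3.6 -0.3 0.5 / 5.3 5 -2.3]. Elementwise product with the kernel and sum: 4.2·2 + 3.6·1 + -0.3·-0.5 + 5.3·0.5 + 5·0.5 + -2.3·1.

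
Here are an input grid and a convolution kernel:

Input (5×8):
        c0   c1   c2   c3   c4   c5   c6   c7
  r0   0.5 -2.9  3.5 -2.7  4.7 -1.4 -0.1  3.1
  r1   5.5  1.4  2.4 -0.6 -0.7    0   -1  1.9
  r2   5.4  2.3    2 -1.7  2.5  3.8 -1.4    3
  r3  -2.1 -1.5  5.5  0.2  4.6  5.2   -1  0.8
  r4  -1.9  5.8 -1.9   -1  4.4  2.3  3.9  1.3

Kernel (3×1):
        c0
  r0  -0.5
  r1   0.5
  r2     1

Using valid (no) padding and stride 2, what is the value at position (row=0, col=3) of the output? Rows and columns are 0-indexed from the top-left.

-1.85

The receptive field on the input at this output position is [-0.1 / -1 / -1.4]. Elementwise product with the kernel and sum: -0.1·-0.5 + -1·0.5 + -1.4·1.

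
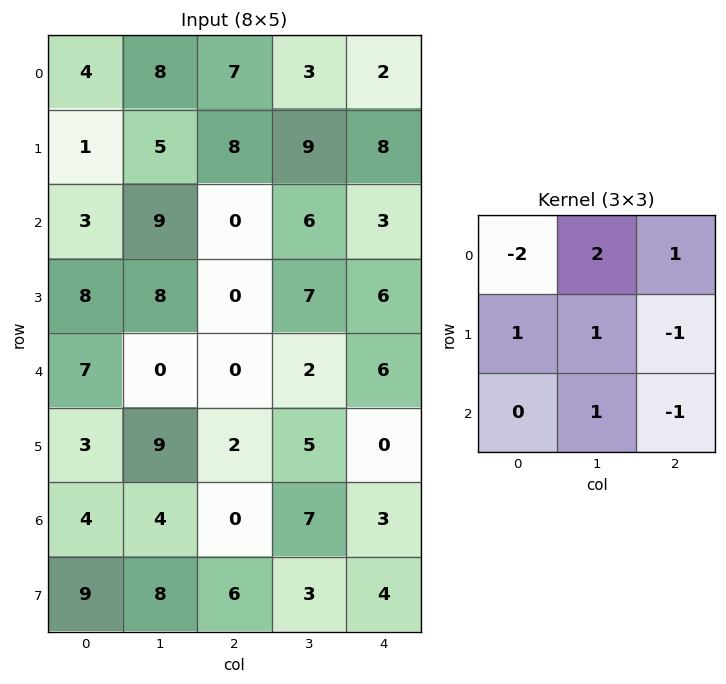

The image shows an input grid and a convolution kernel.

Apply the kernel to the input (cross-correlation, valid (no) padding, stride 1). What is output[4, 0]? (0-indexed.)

0

The receptive field on the input at this output position is [7 0 0 / 3 9 2 / 4 4 0]. Elementwise product with the kernel and sum: 7·-2 + 0·2 + 0·1 + 3·1 + 9·1 + 2·-1 + 4·1 + 0·-1.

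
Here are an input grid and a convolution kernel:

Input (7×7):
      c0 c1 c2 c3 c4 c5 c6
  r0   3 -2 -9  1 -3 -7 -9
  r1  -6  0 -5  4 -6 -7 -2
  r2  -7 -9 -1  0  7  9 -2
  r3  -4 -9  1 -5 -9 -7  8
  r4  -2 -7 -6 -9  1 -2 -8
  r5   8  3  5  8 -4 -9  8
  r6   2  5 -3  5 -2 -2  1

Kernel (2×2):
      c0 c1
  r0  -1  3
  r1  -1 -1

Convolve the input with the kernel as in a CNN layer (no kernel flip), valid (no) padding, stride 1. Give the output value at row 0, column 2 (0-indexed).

The receptive field on the input at this output position is [-9 1 / -5 4]. Elementwise product with the kernel and sum: -9·-1 + 1·3 + -5·-1 + 4·-1.

13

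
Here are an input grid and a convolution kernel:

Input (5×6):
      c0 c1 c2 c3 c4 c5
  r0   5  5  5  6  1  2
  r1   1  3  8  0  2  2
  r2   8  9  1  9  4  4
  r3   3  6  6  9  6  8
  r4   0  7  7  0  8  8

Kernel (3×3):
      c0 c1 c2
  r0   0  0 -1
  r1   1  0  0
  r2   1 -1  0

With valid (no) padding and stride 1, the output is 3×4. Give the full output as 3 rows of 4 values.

-5 5 -1 3
-3 9 -4 10
-5 -3 9 -3

Output[0,0]: The receptive field on the input at this output position is [5 5 5 / 1 3 8 / 8 9 1]. Elementwise product with the kernel and sum: 5·-1 + 1·1 + 8·1 + 9·-1.
Output[0,1]: The receptive field on the input at this output position is [5 5 6 / 3 8 0 / 9 1 9]. Elementwise product with the kernel and sum: 6·-1 + 3·1 + 9·1 + 1·-1.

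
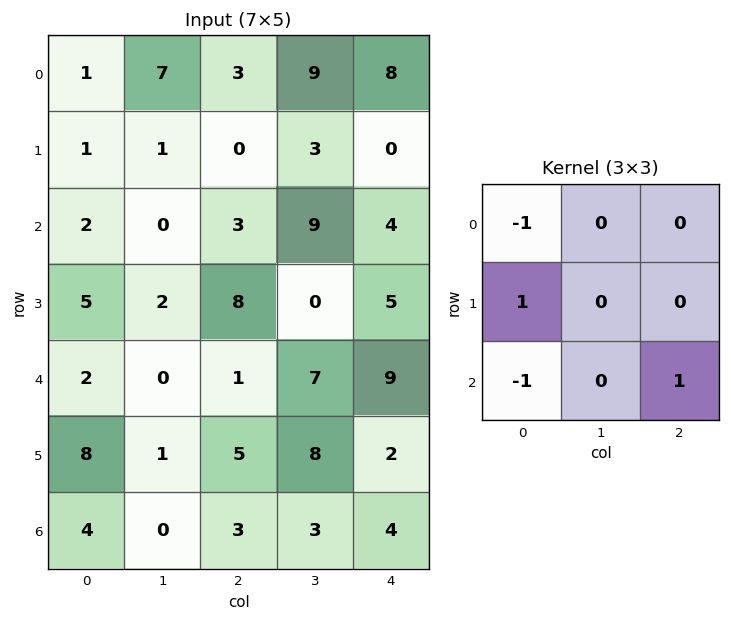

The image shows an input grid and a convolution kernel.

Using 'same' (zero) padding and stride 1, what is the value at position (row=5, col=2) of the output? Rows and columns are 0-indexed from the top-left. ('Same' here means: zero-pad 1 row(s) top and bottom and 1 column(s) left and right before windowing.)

The receptive field on the zero-padded input at this output position is [0 1 7 / 1 5 8 / 0 3 3]. Elementwise product with the kernel and sum: 0·-1 + 1·1 + 0·-1 + 3·1.

4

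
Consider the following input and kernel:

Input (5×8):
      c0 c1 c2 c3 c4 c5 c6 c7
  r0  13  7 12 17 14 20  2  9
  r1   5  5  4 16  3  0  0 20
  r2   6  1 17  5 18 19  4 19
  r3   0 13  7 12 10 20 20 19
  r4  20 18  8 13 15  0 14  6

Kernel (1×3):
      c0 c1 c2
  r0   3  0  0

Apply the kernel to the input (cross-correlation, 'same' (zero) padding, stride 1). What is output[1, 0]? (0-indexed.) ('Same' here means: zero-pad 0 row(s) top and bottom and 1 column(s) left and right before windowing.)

0

The receptive field on the zero-padded input at this output position is [0 5 5]. Elementwise product with the kernel and sum: 0·3.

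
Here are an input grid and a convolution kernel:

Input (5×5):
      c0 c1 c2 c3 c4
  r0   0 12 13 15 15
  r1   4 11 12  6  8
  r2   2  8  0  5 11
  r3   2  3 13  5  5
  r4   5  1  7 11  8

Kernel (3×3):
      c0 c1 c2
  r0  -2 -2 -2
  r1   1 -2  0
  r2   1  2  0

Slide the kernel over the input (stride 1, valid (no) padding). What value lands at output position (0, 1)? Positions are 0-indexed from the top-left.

-85

The receptive field on the input at this output position is [12 13 15 / 11 12 6 / 8 0 5]. Elementwise product with the kernel and sum: 12·-2 + 13·-2 + 15·-2 + 11·1 + 12·-2 + 8·1 + 0·2.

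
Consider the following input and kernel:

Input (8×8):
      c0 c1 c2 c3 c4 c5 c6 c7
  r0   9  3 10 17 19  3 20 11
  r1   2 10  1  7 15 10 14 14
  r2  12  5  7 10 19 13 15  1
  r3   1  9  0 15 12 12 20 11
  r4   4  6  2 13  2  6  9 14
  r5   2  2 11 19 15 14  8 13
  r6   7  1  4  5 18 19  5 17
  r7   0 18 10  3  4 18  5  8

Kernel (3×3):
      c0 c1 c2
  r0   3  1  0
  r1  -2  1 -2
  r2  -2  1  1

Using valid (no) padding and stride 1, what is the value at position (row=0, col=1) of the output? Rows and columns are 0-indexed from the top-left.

The receptive field on the input at this output position is [3 10 17 / 10 1 7 / 5 7 10]. Elementwise product with the kernel and sum: 3·3 + 10·1 + 10·-2 + 1·1 + 7·-2 + 5·-2 + 7·1 + 10·1.

-7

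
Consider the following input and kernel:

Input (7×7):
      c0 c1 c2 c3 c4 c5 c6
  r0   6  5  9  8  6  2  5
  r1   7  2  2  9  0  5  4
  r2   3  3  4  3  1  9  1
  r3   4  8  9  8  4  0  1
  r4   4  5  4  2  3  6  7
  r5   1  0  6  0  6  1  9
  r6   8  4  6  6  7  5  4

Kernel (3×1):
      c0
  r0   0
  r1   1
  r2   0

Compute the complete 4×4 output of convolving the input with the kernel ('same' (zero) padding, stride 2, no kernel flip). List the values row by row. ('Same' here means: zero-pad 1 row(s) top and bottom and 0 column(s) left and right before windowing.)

6 9 6 5
3 4 1 1
4 4 3 7
8 6 7 4

Output[0,0]: The receptive field on the zero-padded input at this output position is [0 / 6 / 7]. Elementwise product with the kernel and sum: 6·1.
Output[0,1]: The receptive field on the zero-padded input at this output position is [0 / 9 / 2]. Elementwise product with the kernel and sum: 9·1.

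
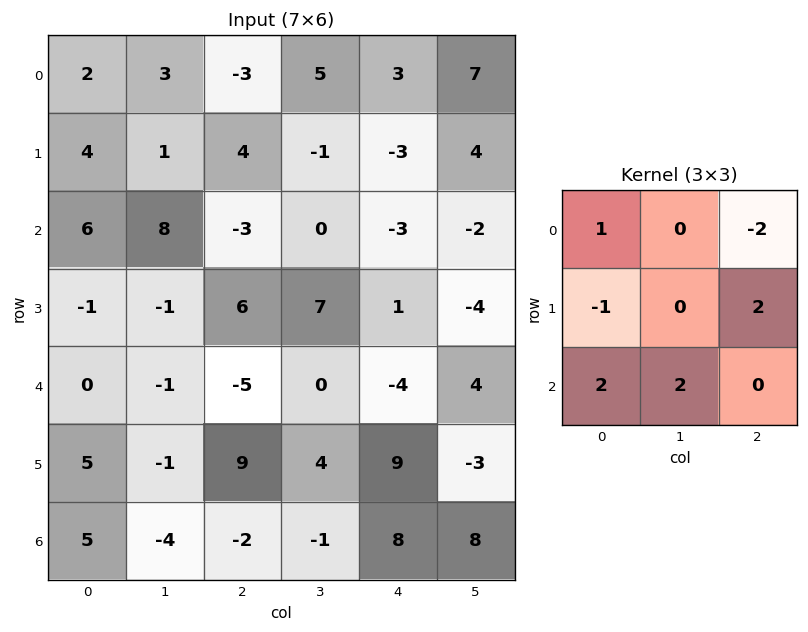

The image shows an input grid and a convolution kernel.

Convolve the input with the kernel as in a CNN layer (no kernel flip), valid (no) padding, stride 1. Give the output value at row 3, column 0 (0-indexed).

The receptive field on the input at this output position is [-1 -1 6 / 0 -1 -5 / 5 -1 9]. Elementwise product with the kernel and sum: -1·1 + 6·-2 + 0·-1 + -5·2 + 5·2 + -1·2.

-15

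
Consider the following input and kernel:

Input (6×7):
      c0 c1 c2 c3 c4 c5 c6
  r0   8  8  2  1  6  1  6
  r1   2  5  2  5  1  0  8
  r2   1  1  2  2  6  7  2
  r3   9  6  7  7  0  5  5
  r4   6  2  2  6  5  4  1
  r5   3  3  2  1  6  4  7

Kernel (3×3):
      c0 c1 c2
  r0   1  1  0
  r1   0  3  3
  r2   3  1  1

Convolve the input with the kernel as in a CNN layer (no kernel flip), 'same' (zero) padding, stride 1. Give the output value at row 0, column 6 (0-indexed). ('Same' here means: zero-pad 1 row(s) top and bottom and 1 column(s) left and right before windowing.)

The receptive field on the zero-padded input at this output position is [0 0 0 / 1 6 0 / 0 8 0]. Elementwise product with the kernel and sum: 0·1 + 0·1 + 6·3 + 0·3 + 0·3 + 8·1 + 0·1.

26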